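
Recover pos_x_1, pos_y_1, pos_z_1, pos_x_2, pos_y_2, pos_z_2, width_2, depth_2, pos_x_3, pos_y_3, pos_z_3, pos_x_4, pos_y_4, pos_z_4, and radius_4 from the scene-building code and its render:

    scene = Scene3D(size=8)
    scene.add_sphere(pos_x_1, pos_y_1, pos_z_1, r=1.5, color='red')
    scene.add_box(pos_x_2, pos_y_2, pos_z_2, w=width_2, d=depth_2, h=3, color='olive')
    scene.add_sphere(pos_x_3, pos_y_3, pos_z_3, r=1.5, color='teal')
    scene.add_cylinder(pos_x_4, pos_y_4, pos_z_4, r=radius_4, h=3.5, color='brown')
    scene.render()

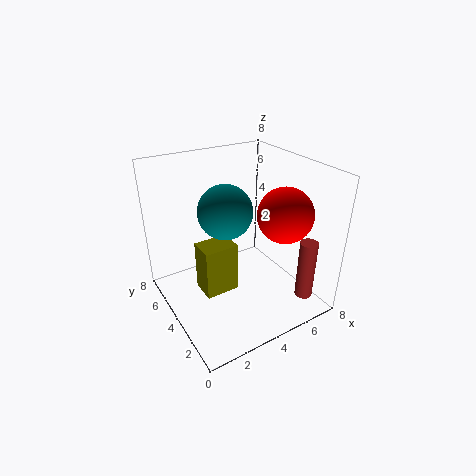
pos_x_1 = 6, pos_y_1 = 2.5, pos_z_1 = 5.5, pos_x_2 = 2, pos_y_2 = 4, pos_z_2 = 0.5, width_2 = 2, depth_2 = 1.5, pos_x_3 = 3.5, pos_y_3 = 4.5, pos_z_3 = 5.5, pos_x_4 = 7, pos_y_4 = 1.5, pos_z_4 = 0.5, radius_4 = 0.5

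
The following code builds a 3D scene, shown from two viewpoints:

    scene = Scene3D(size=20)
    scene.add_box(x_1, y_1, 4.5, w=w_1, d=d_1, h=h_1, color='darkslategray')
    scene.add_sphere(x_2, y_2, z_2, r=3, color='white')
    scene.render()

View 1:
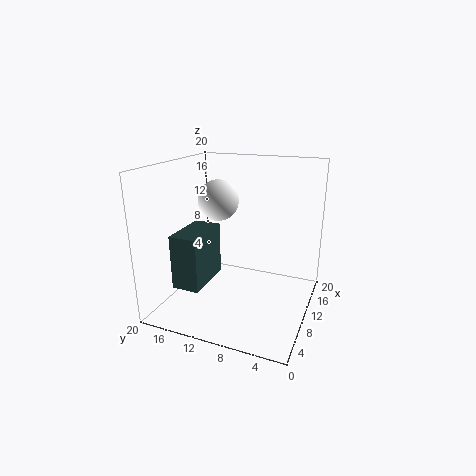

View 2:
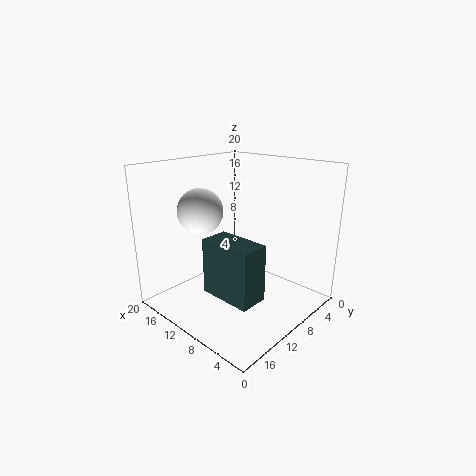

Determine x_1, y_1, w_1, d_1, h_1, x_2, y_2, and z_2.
x_1 = 3
y_1 = 12.75
w_1 = 7
d_1 = 3.75
h_1 = 7.25
x_2 = 12.75
y_2 = 14.25
z_2 = 14.25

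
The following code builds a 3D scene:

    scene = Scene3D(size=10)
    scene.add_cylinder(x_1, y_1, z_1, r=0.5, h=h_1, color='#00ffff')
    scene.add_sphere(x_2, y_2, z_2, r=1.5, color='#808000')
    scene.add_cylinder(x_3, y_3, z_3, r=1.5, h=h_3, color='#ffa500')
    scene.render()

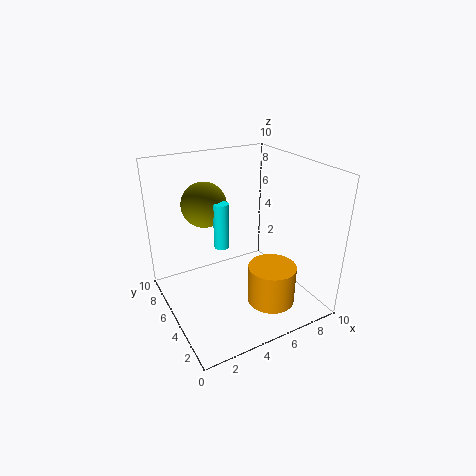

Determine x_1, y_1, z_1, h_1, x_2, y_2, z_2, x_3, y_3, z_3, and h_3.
x_1 = 3.5, y_1 = 4.5, z_1 = 5, h_1 = 3, x_2 = 3, y_2 = 6, z_2 = 7.5, x_3 = 5.5, y_3 = 1.5, z_3 = 2, h_3 = 2.5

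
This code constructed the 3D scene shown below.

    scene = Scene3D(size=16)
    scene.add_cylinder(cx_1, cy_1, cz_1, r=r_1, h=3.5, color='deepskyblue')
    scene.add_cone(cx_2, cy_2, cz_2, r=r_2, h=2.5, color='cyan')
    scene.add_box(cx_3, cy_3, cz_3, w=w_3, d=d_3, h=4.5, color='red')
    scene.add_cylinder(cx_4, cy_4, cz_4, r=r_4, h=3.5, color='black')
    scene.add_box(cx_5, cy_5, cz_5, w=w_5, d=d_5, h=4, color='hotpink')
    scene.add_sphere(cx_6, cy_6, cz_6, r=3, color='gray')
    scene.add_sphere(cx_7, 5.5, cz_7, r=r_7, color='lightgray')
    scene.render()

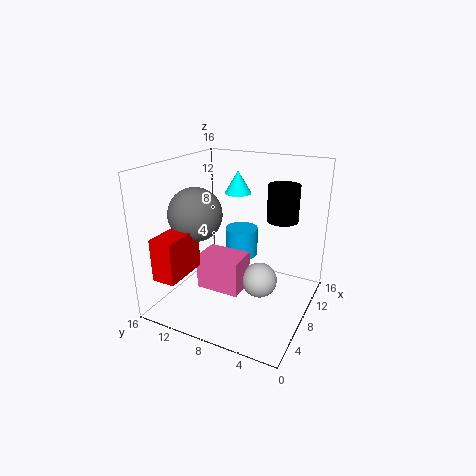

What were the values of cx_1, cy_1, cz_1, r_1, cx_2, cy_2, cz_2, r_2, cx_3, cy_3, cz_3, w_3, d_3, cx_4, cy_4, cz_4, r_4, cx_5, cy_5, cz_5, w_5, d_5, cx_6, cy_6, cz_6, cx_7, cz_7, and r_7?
cx_1 = 12
cy_1 = 9.5
cz_1 = 4
r_1 = 2
cx_2 = 10
cy_2 = 9
cz_2 = 12.5
r_2 = 1.5
cx_3 = 0.5
cy_3 = 11.5
cz_3 = 5
w_3 = 5
d_3 = 2.5
cx_4 = 6.5
cy_4 = 2.5
cz_4 = 11.5
r_4 = 1.5
cx_5 = 5.5
cy_5 = 7
cz_5 = 2
w_5 = 3.5
d_5 = 5
cx_6 = 6.5
cy_6 = 12.5
cz_6 = 10.5
cx_7 = 8.5
cz_7 = 3
r_7 = 2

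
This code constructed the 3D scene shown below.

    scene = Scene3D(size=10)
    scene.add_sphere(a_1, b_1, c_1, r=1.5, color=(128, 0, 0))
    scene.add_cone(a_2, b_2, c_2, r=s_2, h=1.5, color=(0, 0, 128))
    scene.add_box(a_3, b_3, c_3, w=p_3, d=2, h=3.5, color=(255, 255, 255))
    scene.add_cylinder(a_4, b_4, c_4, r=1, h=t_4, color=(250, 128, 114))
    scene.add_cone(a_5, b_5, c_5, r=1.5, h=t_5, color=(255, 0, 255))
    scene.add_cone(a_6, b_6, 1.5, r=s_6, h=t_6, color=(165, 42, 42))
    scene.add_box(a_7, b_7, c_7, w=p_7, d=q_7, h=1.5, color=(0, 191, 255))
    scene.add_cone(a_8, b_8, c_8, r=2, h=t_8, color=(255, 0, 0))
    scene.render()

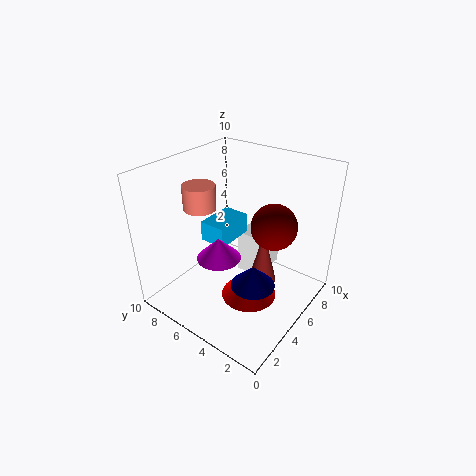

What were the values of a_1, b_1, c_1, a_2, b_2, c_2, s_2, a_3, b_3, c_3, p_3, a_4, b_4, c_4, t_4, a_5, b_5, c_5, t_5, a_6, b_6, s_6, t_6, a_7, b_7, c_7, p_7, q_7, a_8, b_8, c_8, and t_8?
a_1 = 5.5, b_1 = 2.5, c_1 = 6.5, a_2 = 4, b_2 = 3, c_2 = 2.5, s_2 = 1.5, a_3 = 7, b_3 = 4.5, c_3 = 0.5, p_3 = 3, a_4 = 2.5, b_4 = 6, c_4 = 8, t_4 = 1.5, a_5 = 3.5, b_5 = 5.5, c_5 = 4, t_5 = 1.5, a_6 = 6, b_6 = 3.5, s_6 = 1, t_6 = 4, a_7 = 4.5, b_7 = 6, c_7 = 4, p_7 = 3, q_7 = 2, a_8 = 5, b_8 = 4, c_8 = 0.5, t_8 = 1.5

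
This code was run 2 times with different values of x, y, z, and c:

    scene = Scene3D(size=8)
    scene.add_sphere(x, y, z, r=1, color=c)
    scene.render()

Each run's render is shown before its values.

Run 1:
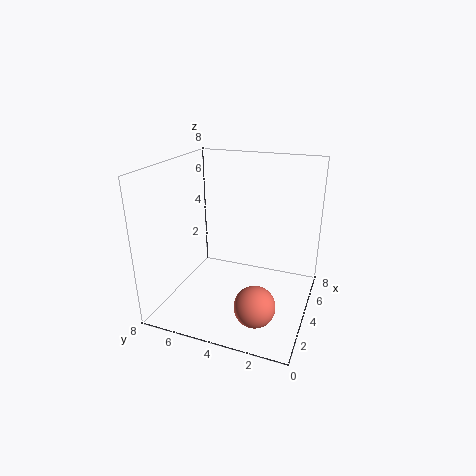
x = 1, y = 2, z = 2, c = 'salmon'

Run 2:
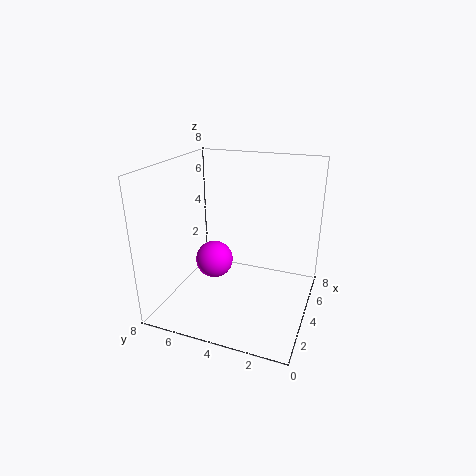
x = 3, y = 5, z = 3, c = 'magenta'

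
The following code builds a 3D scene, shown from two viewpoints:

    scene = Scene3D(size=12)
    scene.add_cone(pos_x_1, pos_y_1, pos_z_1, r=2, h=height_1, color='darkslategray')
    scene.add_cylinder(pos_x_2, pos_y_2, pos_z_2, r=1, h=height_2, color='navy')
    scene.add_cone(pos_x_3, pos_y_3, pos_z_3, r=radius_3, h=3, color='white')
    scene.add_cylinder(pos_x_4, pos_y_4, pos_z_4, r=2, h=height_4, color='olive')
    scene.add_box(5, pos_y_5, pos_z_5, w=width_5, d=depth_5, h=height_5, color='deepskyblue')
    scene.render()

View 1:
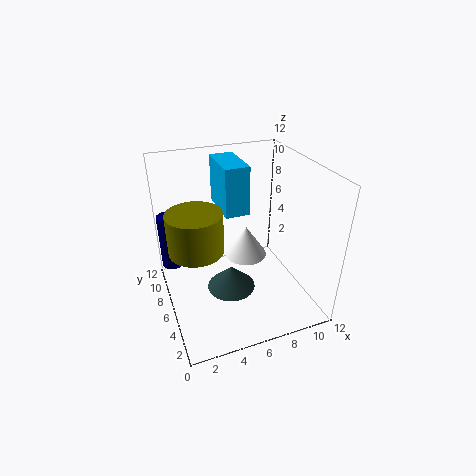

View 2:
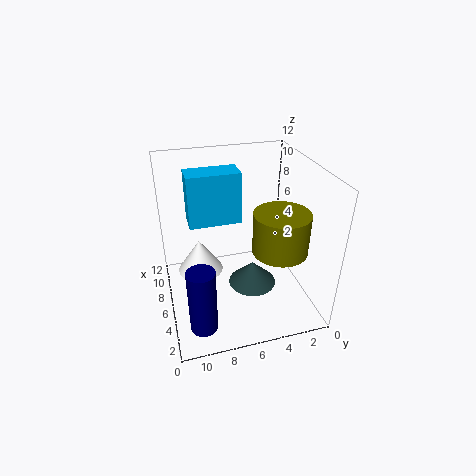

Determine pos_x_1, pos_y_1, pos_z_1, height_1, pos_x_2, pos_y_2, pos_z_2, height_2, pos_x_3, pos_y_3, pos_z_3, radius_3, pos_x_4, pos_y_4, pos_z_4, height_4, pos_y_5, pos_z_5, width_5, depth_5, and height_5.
pos_x_1 = 5
pos_y_1 = 5
pos_z_1 = 2
height_1 = 2
pos_x_2 = 1
pos_y_2 = 10
pos_z_2 = 2
height_2 = 5
pos_x_3 = 8
pos_y_3 = 9
pos_z_3 = 2
radius_3 = 2
pos_x_4 = 2
pos_y_4 = 4
pos_z_4 = 7
height_4 = 3
pos_y_5 = 6
pos_z_5 = 8
width_5 = 2
depth_5 = 4
height_5 = 4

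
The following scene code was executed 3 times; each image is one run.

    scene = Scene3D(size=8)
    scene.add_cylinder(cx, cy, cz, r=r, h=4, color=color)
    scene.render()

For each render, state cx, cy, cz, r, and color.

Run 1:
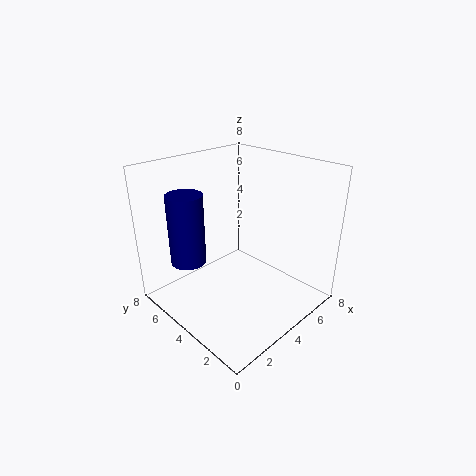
cx = 2; cy = 6; cz = 2.5; r = 1; color = 'navy'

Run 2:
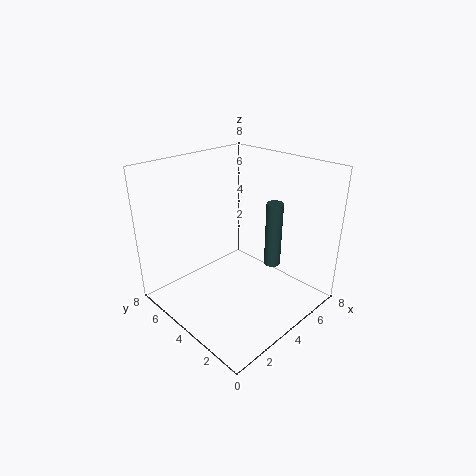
cx = 6.5; cy = 3.5; cz = 1.5; r = 0.5; color = 'darkslategray'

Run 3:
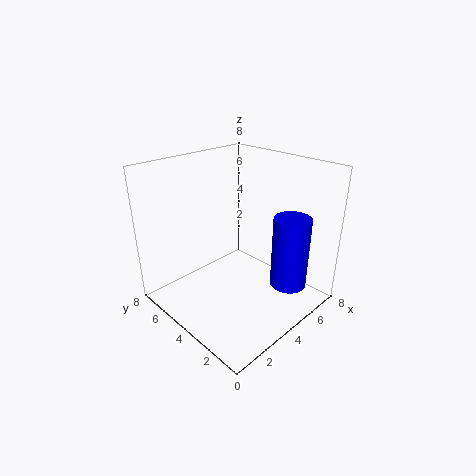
cx = 5.5; cy = 1.5; cz = 1.5; r = 1; color = 'blue'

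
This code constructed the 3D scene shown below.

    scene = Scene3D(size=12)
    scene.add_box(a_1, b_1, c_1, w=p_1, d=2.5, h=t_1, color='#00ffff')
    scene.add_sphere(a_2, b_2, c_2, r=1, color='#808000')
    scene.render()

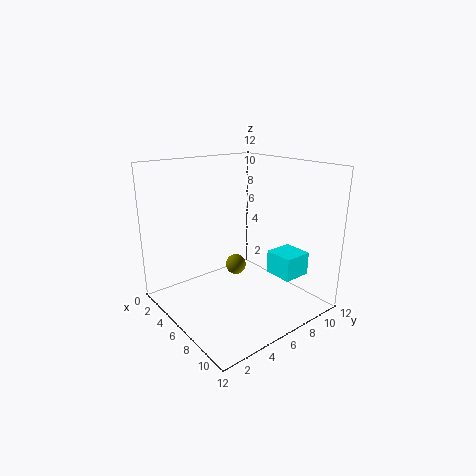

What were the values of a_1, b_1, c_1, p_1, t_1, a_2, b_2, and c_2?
a_1 = 7
b_1 = 8.5
c_1 = 2.5
p_1 = 2.5
t_1 = 2
a_2 = 2.5
b_2 = 8.5
c_2 = 1.5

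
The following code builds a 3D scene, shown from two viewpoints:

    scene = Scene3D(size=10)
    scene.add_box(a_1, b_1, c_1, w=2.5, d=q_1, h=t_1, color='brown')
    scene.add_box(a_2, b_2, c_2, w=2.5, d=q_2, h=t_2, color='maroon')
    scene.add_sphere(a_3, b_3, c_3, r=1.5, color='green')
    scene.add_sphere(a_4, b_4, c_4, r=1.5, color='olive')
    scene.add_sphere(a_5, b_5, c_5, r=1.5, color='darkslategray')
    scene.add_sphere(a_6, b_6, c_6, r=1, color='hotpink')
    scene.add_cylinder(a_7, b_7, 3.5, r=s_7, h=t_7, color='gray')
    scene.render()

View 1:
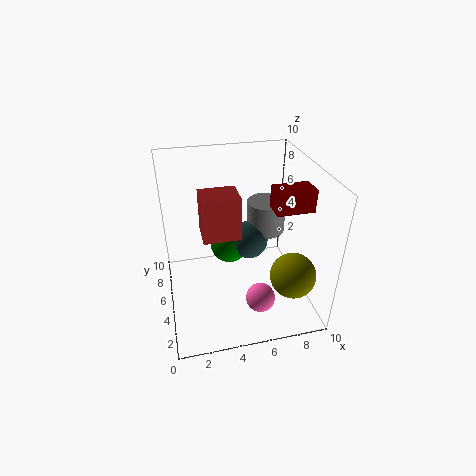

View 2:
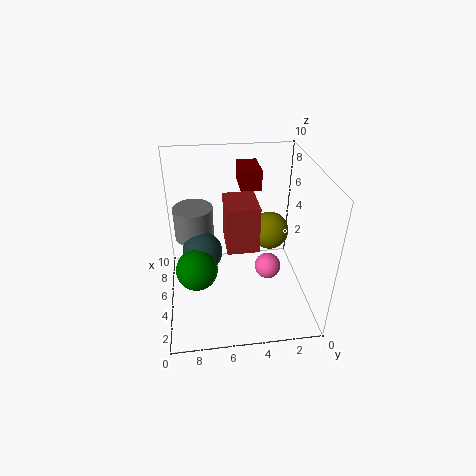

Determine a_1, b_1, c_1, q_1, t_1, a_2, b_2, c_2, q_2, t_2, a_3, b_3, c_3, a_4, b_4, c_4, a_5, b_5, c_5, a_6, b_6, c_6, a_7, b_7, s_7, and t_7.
a_1 = 2.5
b_1 = 4
c_1 = 5.5
q_1 = 2
t_1 = 3
a_2 = 7
b_2 = 3
c_2 = 7.5
q_2 = 1.5
t_2 = 1.5
a_3 = 5
b_3 = 8
c_3 = 2.5
a_4 = 8
b_4 = 2
c_4 = 3.5
a_5 = 6.5
b_5 = 7.5
c_5 = 3
a_6 = 6
b_6 = 2.5
c_6 = 1.5
a_7 = 8
b_7 = 8
s_7 = 1.5
t_7 = 2.5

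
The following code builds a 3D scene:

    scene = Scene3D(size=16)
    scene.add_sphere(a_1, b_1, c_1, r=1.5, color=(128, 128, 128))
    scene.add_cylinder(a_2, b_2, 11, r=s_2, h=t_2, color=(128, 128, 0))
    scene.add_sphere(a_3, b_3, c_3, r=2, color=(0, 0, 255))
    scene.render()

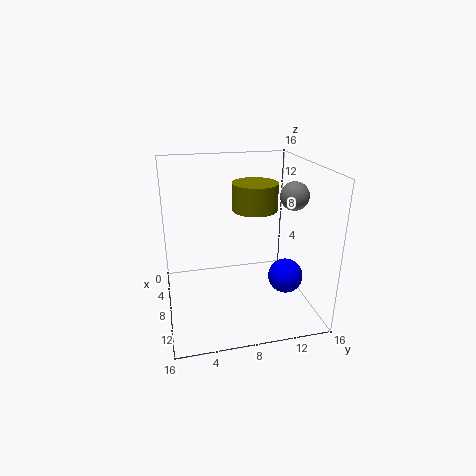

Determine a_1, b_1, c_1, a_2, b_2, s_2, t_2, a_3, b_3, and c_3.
a_1 = 10
b_1 = 13.5
c_1 = 13
a_2 = 7.5
b_2 = 10
s_2 = 2.5
t_2 = 3
a_3 = 9
b_3 = 13.5
c_3 = 3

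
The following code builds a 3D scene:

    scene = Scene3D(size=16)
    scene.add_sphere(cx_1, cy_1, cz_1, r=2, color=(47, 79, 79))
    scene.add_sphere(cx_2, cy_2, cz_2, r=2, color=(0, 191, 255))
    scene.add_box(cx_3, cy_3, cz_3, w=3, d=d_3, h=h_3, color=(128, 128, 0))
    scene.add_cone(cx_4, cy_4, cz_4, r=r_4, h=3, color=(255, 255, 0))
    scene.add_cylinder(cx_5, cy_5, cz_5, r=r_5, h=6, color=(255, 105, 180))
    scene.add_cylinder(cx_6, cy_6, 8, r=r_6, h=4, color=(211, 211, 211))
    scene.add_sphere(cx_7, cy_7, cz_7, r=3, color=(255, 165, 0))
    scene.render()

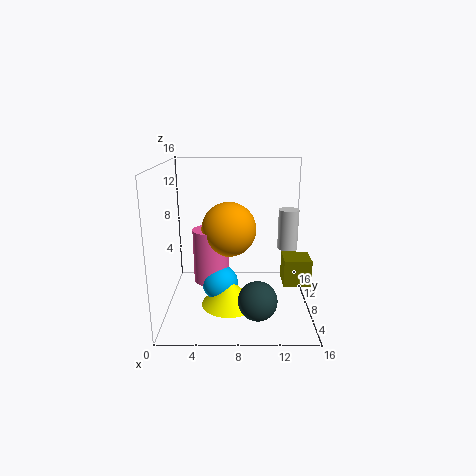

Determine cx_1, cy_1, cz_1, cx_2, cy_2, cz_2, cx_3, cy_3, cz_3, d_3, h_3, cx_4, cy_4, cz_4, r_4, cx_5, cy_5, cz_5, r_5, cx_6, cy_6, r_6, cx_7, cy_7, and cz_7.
cx_1 = 10; cy_1 = 3; cz_1 = 3; cx_2 = 6; cy_2 = 7; cz_2 = 3; cx_3 = 13; cy_3 = 6; cz_3 = 3; d_3 = 3; h_3 = 3; cx_4 = 7; cy_4 = 6; cz_4 = 1; r_4 = 3; cx_5 = 5; cy_5 = 8; cz_5 = 3; r_5 = 2; cx_6 = 13; cy_6 = 5; r_6 = 1; cx_7 = 7; cy_7 = 8; cz_7 = 9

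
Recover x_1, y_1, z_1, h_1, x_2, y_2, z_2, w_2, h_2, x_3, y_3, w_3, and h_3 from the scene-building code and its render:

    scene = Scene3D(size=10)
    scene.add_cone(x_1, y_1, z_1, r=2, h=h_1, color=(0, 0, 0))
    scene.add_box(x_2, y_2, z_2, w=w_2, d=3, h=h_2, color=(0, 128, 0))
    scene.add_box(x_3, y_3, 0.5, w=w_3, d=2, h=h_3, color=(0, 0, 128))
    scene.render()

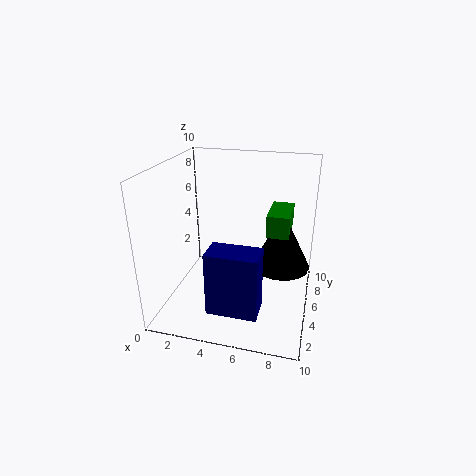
x_1 = 8
y_1 = 5.5
z_1 = 3
h_1 = 4
x_2 = 7
y_2 = 4.5
z_2 = 5.5
w_2 = 1.5
h_2 = 1.5
x_3 = 3.5
y_3 = 2
w_3 = 3.5
h_3 = 4.5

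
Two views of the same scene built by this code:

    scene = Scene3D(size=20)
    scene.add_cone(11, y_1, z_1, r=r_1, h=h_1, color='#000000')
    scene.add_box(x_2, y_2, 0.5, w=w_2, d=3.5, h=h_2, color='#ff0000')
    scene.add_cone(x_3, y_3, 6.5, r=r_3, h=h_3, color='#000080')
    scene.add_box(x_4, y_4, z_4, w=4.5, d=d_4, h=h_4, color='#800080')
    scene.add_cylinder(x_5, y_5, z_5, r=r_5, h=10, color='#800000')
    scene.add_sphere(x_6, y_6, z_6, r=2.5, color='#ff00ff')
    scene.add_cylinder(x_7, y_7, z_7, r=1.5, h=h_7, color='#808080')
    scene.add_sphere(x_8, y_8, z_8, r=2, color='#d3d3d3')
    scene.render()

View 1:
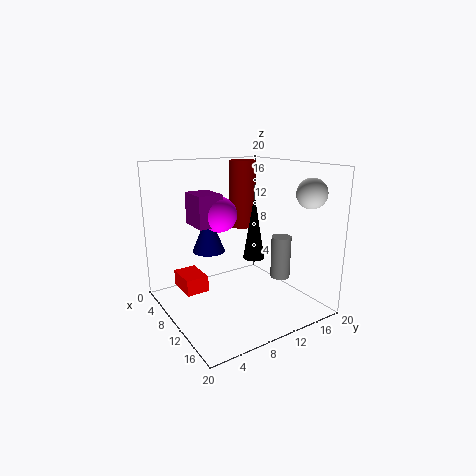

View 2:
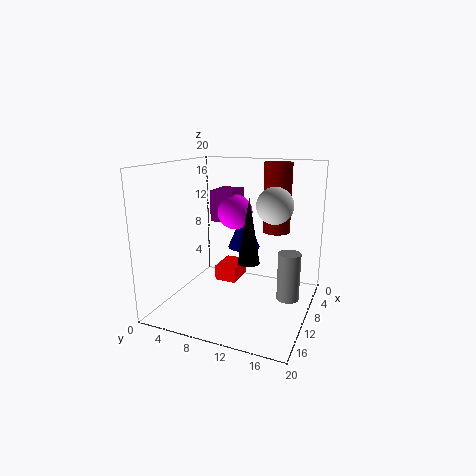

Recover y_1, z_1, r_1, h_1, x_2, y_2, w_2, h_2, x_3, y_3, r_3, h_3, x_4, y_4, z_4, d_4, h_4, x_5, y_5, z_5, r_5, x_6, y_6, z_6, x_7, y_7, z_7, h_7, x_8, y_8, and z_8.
y_1 = 12
z_1 = 7
r_1 = 1.5
h_1 = 9
x_2 = 0.5
y_2 = 4
w_2 = 5
h_2 = 2.5
x_3 = 4
y_3 = 8.5
r_3 = 2.5
h_3 = 6
x_4 = 4
y_4 = 5
z_4 = 11.5
d_4 = 3.5
h_4 = 4.5
x_5 = 5
y_5 = 14
z_5 = 10
r_5 = 2
x_6 = 7.5
y_6 = 8.5
z_6 = 13
x_7 = 10.5
y_7 = 17.5
z_7 = 2.5
h_7 = 6.5
x_8 = 16.5
y_8 = 17
z_8 = 16.5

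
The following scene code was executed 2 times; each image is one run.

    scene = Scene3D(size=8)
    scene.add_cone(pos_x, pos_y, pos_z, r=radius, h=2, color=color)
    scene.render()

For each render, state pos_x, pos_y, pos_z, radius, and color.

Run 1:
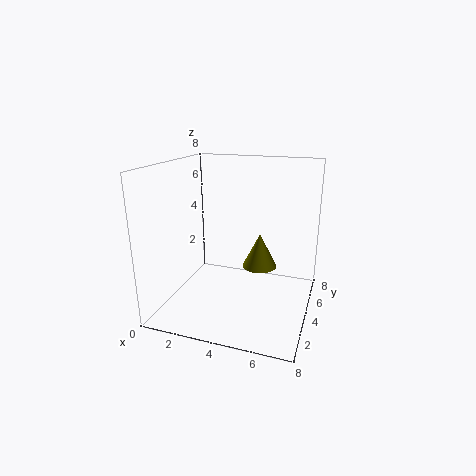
pos_x = 5
pos_y = 5
pos_z = 2
radius = 1
color = 'olive'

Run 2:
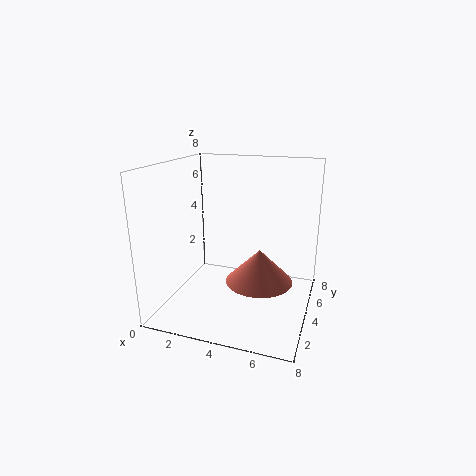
pos_x = 5
pos_y = 5
pos_z = 1
radius = 2
color = 'salmon'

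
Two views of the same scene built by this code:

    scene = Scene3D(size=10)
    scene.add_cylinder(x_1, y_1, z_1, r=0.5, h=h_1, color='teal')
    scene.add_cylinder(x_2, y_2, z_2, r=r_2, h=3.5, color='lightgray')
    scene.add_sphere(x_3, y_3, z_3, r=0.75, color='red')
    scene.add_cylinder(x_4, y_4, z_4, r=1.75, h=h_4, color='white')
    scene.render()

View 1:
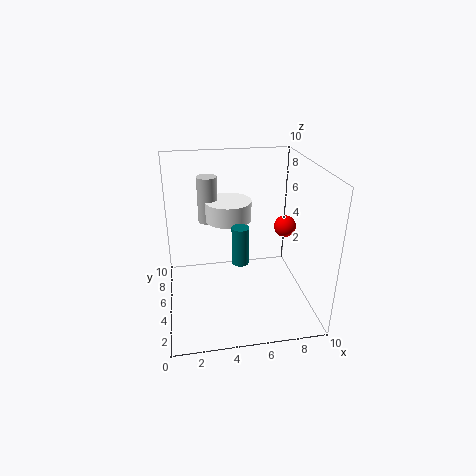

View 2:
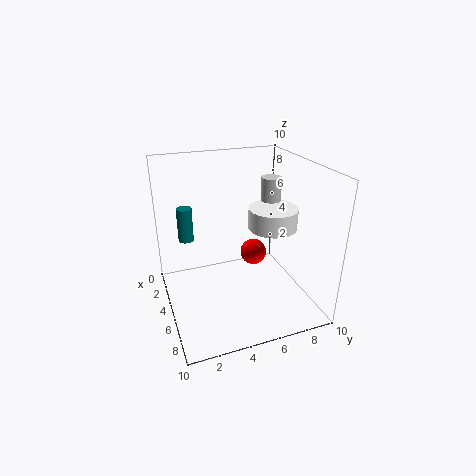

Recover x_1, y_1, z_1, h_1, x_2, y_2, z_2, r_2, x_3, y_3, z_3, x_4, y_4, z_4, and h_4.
x_1 = 4.5, y_1 = 1.5, z_1 = 5.25, h_1 = 2.25, x_2 = 3.25, y_2 = 8.25, z_2 = 5, r_2 = 0.75, x_3 = 8.25, y_3 = 4.75, z_3 = 5.75, x_4 = 4.75, y_4 = 7.75, z_4 = 5.25, h_4 = 1.5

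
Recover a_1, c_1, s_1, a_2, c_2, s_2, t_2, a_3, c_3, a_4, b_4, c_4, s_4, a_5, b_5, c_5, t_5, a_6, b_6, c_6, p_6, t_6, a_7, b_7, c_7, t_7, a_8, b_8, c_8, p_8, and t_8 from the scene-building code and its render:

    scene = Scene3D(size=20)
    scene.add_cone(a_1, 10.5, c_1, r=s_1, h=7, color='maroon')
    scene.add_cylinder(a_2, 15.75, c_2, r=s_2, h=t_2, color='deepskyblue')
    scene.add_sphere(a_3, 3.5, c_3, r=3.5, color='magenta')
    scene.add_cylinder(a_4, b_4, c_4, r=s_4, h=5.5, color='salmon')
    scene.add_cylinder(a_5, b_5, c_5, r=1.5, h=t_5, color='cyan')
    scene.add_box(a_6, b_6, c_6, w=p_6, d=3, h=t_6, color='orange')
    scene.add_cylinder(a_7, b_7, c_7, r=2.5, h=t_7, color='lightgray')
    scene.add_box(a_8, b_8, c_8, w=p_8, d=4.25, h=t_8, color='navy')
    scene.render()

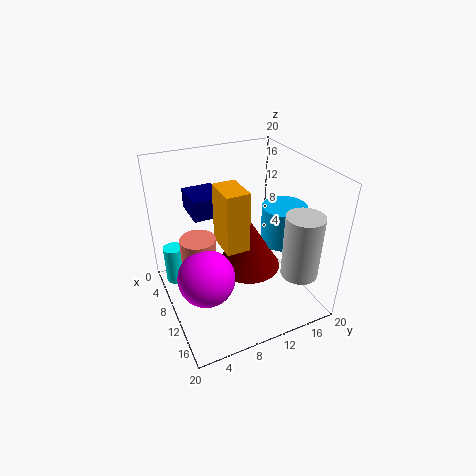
a_1 = 12.25; c_1 = 7; s_1 = 4.25; a_2 = 12.25; c_2 = 9.5; s_2 = 3; t_2 = 5.25; a_3 = 14.75; c_3 = 8.75; a_4 = 11.5; b_4 = 3.75; c_4 = 7; s_4 = 2.25; a_5 = 3; b_5 = 2.25; c_5 = 0.25; t_5 = 6; a_6 = 10; b_6 = 6.5; c_6 = 11; p_6 = 4.5; t_6 = 7.75; a_7 = 16.25; b_7 = 16.25; c_7 = 6.25; t_7 = 8.75; a_8 = 4.25; b_8 = 4.25; c_8 = 13.5; p_8 = 5; t_8 = 2.75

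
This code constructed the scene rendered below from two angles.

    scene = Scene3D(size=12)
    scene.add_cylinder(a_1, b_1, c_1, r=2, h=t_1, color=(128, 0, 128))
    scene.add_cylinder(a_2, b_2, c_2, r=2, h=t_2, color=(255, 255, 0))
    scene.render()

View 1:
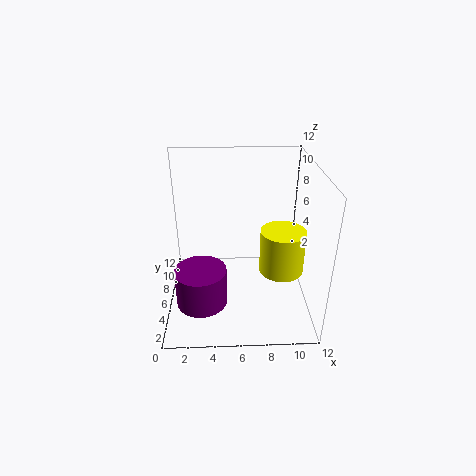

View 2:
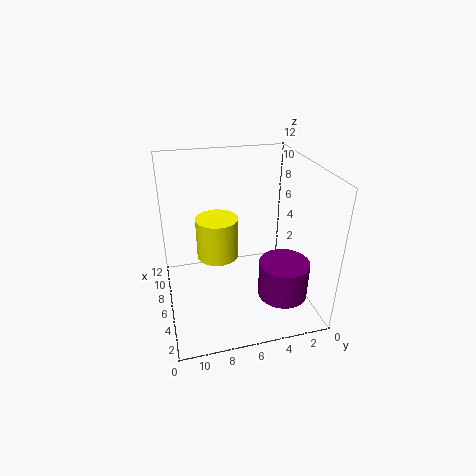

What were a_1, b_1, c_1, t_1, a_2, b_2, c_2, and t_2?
a_1 = 3; b_1 = 3; c_1 = 2; t_1 = 3; a_2 = 10; b_2 = 7; c_2 = 2; t_2 = 4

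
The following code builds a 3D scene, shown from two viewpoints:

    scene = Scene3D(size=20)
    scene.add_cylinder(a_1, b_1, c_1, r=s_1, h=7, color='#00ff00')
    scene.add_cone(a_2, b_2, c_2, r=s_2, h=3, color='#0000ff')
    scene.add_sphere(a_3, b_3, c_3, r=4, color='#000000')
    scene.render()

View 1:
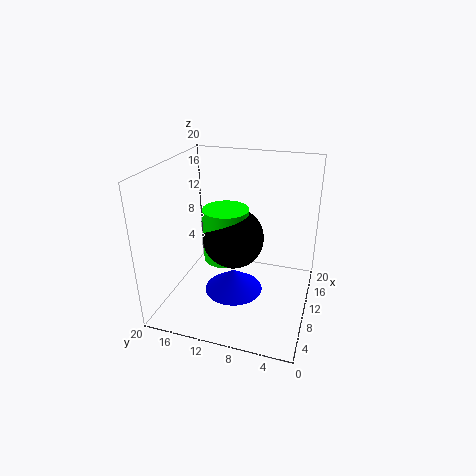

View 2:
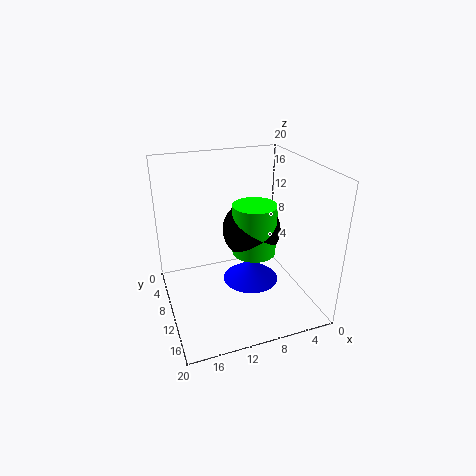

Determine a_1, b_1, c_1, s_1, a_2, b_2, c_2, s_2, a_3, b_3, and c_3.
a_1 = 8, b_1 = 11, c_1 = 8, s_1 = 3, a_2 = 8, b_2 = 10, c_2 = 3, s_2 = 4, a_3 = 8, b_3 = 10, c_3 = 11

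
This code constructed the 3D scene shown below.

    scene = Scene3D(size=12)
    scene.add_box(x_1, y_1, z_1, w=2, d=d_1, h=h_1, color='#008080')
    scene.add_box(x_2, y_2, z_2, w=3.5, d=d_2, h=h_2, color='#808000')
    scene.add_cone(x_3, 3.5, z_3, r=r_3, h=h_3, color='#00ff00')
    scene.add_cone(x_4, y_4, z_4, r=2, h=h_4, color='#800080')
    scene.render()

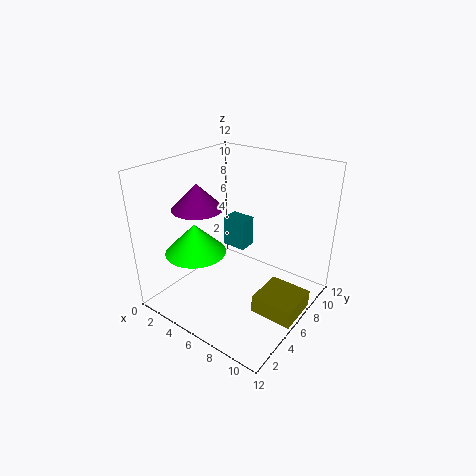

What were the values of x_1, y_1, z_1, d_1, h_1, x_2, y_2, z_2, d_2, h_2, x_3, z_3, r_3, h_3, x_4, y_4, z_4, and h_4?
x_1 = 4.5; y_1 = 6; z_1 = 5; d_1 = 1.5; h_1 = 2.5; x_2 = 8.5; y_2 = 4.5; z_2 = 0.5; d_2 = 3.5; h_2 = 1.5; x_3 = 3.5; z_3 = 5; r_3 = 2.5; h_3 = 2.5; x_4 = 4; y_4 = 3.5; z_4 = 9; h_4 = 2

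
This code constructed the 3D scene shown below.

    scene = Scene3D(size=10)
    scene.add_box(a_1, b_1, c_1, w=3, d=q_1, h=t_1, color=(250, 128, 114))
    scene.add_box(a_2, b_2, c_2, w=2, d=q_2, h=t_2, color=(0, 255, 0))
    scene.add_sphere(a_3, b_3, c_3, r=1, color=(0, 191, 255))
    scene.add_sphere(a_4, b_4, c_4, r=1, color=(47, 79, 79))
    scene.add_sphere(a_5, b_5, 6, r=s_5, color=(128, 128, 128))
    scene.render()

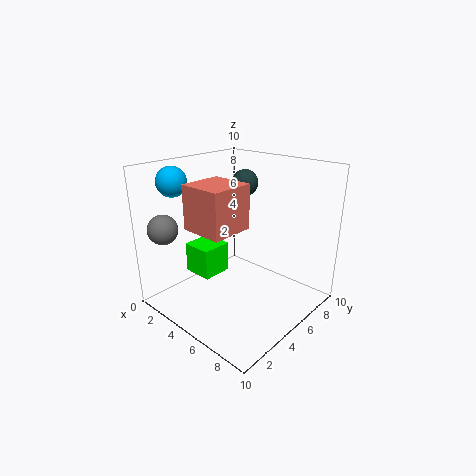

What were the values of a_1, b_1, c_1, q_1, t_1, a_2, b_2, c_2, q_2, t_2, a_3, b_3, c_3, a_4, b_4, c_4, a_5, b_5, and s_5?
a_1 = 3
b_1 = 2
c_1 = 6
q_1 = 3
t_1 = 3
a_2 = 3
b_2 = 2
c_2 = 3
q_2 = 2
t_2 = 2
a_3 = 2
b_3 = 2
c_3 = 9
a_4 = 3
b_4 = 8
c_4 = 8
a_5 = 2
b_5 = 1
s_5 = 1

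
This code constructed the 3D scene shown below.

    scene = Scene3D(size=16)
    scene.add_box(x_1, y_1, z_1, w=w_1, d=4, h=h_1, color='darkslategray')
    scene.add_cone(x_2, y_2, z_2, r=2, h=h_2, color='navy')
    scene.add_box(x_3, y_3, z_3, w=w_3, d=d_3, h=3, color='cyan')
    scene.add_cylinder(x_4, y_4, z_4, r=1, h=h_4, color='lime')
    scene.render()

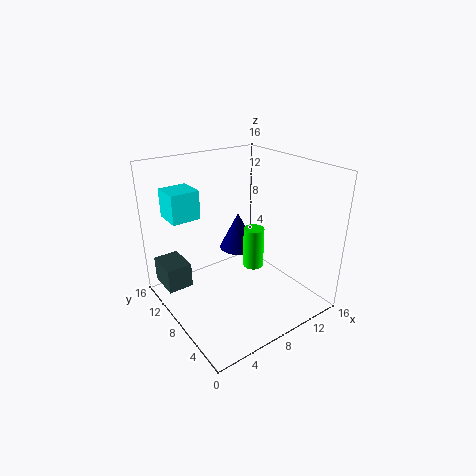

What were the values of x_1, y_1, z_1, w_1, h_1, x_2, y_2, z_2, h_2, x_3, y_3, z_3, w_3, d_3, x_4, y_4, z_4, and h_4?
x_1 = 1; y_1 = 12; z_1 = 1; w_1 = 3; h_1 = 3; x_2 = 8; y_2 = 8; z_2 = 7; h_2 = 4; x_3 = 1; y_3 = 9; z_3 = 11; w_3 = 3; d_3 = 3; x_4 = 7; y_4 = 4; z_4 = 7; h_4 = 4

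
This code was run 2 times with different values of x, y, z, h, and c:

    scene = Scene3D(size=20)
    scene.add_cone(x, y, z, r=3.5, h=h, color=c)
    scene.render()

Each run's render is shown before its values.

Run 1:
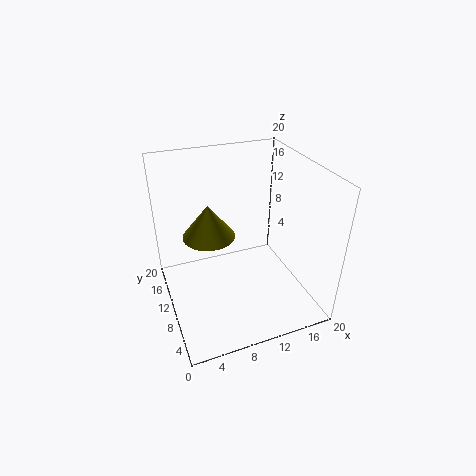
x = 6; y = 10.5; z = 11; h = 4.5; c = 'olive'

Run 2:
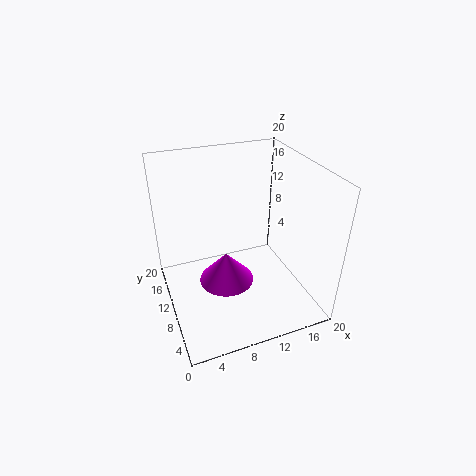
x = 7; y = 6.5; z = 6.5; h = 4; c = 'magenta'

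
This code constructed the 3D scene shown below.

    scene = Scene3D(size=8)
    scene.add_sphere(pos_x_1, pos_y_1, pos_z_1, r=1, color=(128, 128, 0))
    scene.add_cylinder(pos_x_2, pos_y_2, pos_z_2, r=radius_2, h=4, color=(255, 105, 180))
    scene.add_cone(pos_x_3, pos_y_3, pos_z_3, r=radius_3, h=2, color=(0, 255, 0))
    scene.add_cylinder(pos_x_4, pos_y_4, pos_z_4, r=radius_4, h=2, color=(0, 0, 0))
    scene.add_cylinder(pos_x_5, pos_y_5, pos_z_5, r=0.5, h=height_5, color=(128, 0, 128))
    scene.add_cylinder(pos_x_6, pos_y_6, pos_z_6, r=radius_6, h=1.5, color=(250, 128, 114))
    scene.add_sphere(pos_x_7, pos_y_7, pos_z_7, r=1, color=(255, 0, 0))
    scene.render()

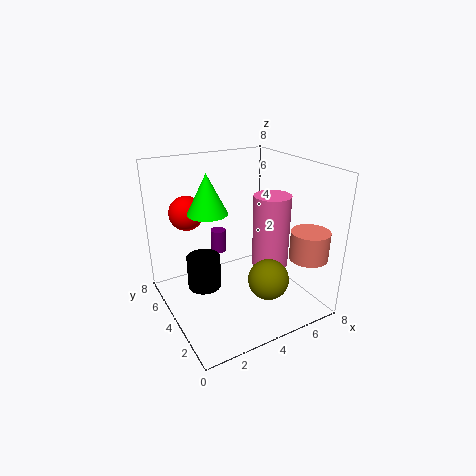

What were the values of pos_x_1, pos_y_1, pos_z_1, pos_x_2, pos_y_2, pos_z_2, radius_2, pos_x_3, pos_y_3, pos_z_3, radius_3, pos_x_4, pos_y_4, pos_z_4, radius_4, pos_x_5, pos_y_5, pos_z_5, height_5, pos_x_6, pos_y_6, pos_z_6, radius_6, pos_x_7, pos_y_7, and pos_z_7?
pos_x_1 = 4, pos_y_1 = 1, pos_z_1 = 3, pos_x_2 = 5.5, pos_y_2 = 3, pos_z_2 = 2.5, radius_2 = 1, pos_x_3 = 2, pos_y_3 = 3.5, pos_z_3 = 6, radius_3 = 1, pos_x_4 = 2.5, pos_y_4 = 5.5, pos_z_4 = 0.5, radius_4 = 1, pos_x_5 = 4.5, pos_y_5 = 7.5, pos_z_5 = 1.5, height_5 = 1.5, pos_x_6 = 6.5, pos_y_6 = 1, pos_z_6 = 3.5, radius_6 = 1, pos_x_7 = 2, pos_y_7 = 6.5, pos_z_7 = 5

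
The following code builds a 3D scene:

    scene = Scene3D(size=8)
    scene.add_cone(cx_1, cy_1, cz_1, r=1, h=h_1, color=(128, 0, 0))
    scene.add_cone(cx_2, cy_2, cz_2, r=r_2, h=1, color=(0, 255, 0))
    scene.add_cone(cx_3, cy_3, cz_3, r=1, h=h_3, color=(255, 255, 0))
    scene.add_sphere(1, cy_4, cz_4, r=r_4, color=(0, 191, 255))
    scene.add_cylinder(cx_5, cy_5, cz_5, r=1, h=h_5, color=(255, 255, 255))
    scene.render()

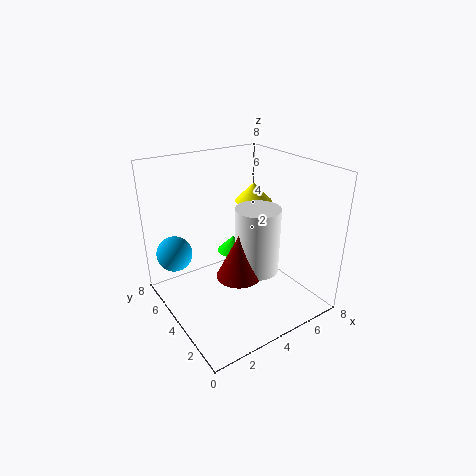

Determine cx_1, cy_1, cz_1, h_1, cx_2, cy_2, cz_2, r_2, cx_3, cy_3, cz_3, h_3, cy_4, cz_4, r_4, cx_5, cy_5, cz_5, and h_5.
cx_1 = 2
cy_1 = 1
cz_1 = 4
h_1 = 2
cx_2 = 5
cy_2 = 6
cz_2 = 2
r_2 = 1
cx_3 = 5
cy_3 = 4
cz_3 = 6
h_3 = 1
cy_4 = 6
cz_4 = 3
r_4 = 1
cx_5 = 3
cy_5 = 1
cz_5 = 4
h_5 = 3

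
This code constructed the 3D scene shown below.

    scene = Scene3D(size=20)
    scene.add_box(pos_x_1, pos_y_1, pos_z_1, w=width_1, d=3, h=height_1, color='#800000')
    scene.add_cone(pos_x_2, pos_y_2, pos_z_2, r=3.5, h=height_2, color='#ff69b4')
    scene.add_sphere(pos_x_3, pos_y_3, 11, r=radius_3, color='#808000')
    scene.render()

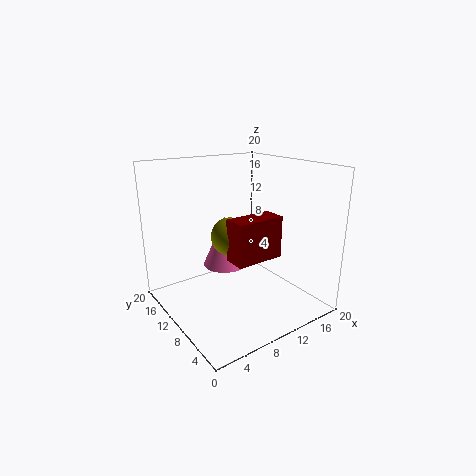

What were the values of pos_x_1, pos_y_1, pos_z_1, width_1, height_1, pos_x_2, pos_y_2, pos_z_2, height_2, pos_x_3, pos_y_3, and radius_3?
pos_x_1 = 6.5, pos_y_1 = 4.5, pos_z_1 = 8.5, width_1 = 6.5, height_1 = 5.5, pos_x_2 = 12, pos_y_2 = 16.5, pos_z_2 = 3, height_2 = 8, pos_x_3 = 8, pos_y_3 = 9, radius_3 = 2.5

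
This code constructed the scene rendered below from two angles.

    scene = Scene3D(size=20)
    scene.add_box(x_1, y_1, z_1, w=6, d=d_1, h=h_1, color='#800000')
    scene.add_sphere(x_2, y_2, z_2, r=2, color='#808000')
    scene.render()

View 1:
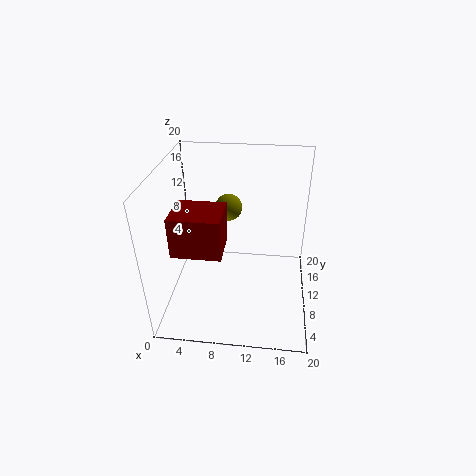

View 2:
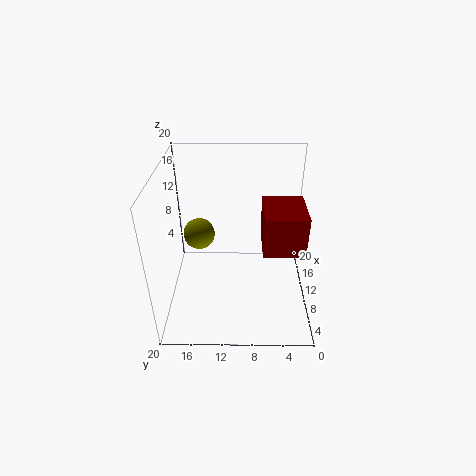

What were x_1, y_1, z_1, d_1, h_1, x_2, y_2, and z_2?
x_1 = 3
y_1 = 2
z_1 = 12
d_1 = 5
h_1 = 5
x_2 = 8
y_2 = 15
z_2 = 12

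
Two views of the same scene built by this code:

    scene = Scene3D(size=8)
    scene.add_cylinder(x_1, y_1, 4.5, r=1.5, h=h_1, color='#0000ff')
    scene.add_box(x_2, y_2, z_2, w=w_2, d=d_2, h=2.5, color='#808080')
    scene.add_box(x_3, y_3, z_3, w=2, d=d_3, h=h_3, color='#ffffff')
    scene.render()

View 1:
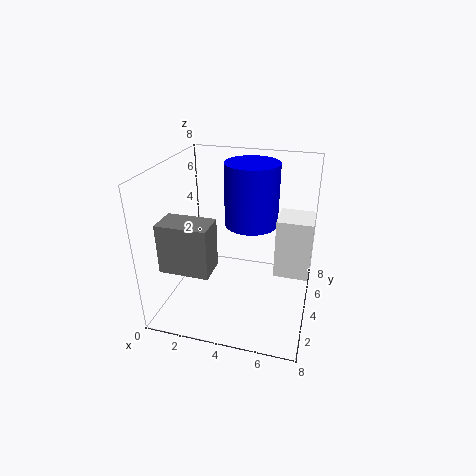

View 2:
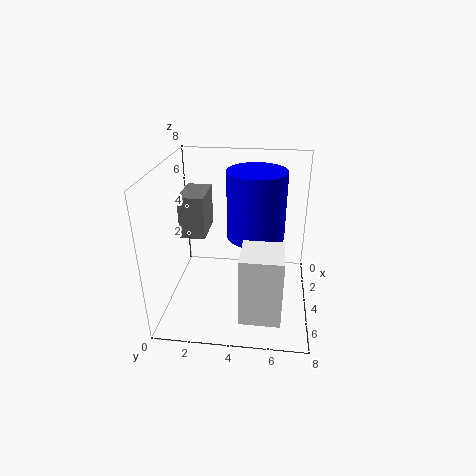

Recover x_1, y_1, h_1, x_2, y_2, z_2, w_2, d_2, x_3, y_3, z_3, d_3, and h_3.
x_1 = 4.5; y_1 = 5; h_1 = 3.5; x_2 = 1; y_2 = 0.5; z_2 = 3.5; w_2 = 2.5; d_2 = 1.5; x_3 = 6; y_3 = 4.5; z_3 = 1.5; d_3 = 2; h_3 = 3.5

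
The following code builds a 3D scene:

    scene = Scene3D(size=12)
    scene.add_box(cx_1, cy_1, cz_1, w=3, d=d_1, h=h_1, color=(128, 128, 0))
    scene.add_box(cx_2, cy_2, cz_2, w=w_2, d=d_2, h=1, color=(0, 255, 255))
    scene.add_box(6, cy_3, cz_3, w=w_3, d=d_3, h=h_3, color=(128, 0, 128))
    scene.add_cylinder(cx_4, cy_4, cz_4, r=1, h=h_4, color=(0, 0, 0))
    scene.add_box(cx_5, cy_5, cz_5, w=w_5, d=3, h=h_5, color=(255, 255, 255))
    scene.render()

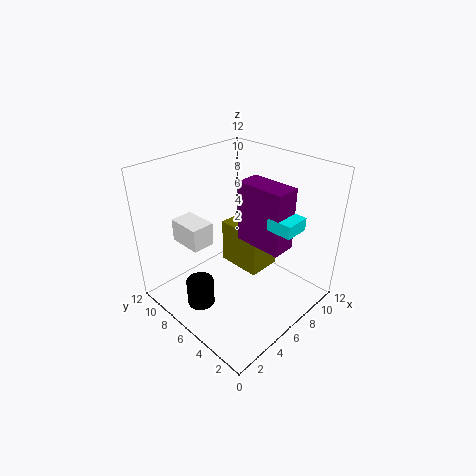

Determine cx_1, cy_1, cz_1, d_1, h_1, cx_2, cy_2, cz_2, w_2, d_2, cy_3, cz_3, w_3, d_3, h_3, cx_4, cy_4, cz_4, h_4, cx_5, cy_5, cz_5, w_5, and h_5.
cx_1 = 7
cy_1 = 5
cz_1 = 2
d_1 = 4
h_1 = 4
cx_2 = 6
cy_2 = 1
cz_2 = 8
w_2 = 2
d_2 = 2
cy_3 = 2
cz_3 = 6
w_3 = 2
d_3 = 4
h_3 = 5
cx_4 = 1
cy_4 = 5
cz_4 = 3
h_4 = 2
cx_5 = 3
cy_5 = 8
cz_5 = 5
w_5 = 2
h_5 = 2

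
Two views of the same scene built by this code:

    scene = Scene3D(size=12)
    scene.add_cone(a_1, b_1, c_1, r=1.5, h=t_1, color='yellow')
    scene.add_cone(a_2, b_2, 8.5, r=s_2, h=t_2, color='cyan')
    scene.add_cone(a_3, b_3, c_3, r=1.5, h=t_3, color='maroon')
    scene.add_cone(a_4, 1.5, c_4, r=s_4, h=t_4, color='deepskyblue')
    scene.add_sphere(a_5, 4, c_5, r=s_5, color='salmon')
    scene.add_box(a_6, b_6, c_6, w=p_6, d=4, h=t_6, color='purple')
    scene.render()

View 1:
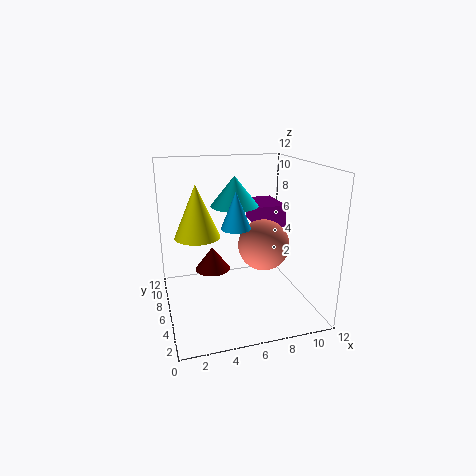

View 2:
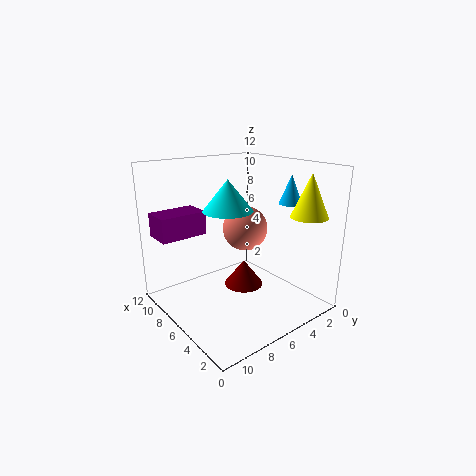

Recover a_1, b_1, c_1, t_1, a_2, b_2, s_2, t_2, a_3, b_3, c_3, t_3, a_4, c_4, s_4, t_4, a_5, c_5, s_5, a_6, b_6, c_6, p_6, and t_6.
a_1 = 2, b_1 = 2, c_1 = 8, t_1 = 3.5, a_2 = 6, b_2 = 7, s_2 = 2, t_2 = 2.5, a_3 = 4, b_3 = 7, c_3 = 3, t_3 = 2, a_4 = 4.5, c_4 = 8.5, s_4 = 1, t_4 = 2.5, a_5 = 7.5, c_5 = 6, s_5 = 2, a_6 = 8.5, b_6 = 7.5, c_6 = 6, p_6 = 2.5, t_6 = 2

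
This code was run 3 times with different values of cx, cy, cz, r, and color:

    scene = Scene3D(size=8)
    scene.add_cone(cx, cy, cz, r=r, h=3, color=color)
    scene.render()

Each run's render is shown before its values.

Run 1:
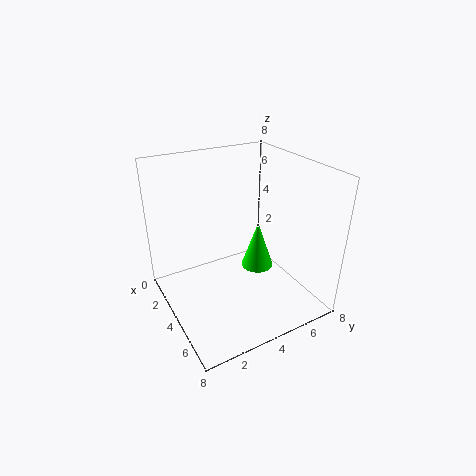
cx = 3
cy = 6
cz = 1
r = 1
color = 'lime'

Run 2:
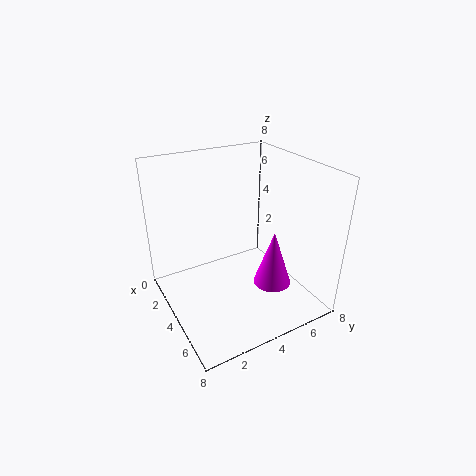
cx = 6
cy = 5
cz = 2
r = 1
color = 'magenta'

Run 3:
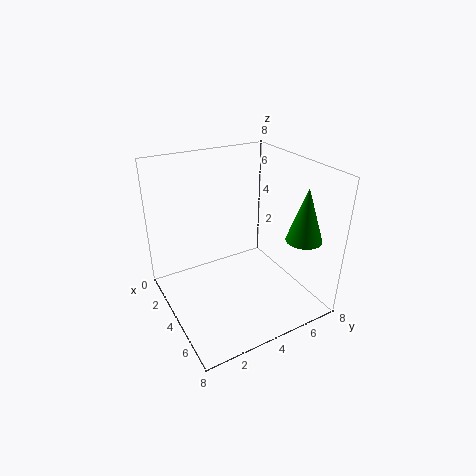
cx = 6
cy = 7
cz = 4
r = 1
color = 'green'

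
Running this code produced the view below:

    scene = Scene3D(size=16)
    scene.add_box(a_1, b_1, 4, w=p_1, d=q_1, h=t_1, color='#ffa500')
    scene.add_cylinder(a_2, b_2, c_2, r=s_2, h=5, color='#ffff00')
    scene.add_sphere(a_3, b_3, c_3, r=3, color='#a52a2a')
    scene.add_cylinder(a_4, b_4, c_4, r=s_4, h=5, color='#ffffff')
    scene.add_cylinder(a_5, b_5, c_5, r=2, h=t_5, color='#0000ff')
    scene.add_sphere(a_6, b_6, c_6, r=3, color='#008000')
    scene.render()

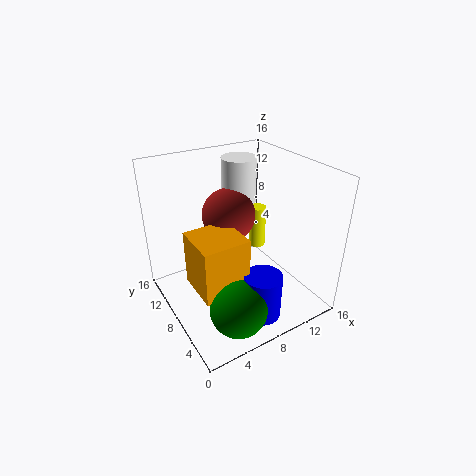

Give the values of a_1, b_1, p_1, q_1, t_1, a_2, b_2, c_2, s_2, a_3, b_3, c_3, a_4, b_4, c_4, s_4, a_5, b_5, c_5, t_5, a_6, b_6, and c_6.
a_1 = 2; b_1 = 4; p_1 = 5; q_1 = 5; t_1 = 6; a_2 = 12; b_2 = 10; c_2 = 5; s_2 = 1; a_3 = 8; b_3 = 10; c_3 = 10; a_4 = 10; b_4 = 11; c_4 = 11; s_4 = 2; a_5 = 8; b_5 = 3; c_5 = 1; t_5 = 5; a_6 = 5; b_6 = 3; c_6 = 3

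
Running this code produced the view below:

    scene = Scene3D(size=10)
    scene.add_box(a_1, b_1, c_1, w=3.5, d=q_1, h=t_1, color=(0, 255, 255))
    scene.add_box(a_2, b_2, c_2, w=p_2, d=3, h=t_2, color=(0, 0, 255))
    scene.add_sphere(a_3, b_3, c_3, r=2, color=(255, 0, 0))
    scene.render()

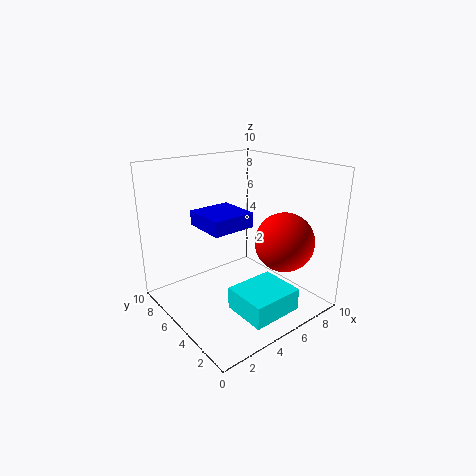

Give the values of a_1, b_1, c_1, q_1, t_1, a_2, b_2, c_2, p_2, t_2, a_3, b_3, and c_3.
a_1 = 3; b_1 = 0.5; c_1 = 1; q_1 = 3; t_1 = 1.5; a_2 = 2.5; b_2 = 4; c_2 = 6; p_2 = 3; t_2 = 1; a_3 = 7; b_3 = 2.5; c_3 = 5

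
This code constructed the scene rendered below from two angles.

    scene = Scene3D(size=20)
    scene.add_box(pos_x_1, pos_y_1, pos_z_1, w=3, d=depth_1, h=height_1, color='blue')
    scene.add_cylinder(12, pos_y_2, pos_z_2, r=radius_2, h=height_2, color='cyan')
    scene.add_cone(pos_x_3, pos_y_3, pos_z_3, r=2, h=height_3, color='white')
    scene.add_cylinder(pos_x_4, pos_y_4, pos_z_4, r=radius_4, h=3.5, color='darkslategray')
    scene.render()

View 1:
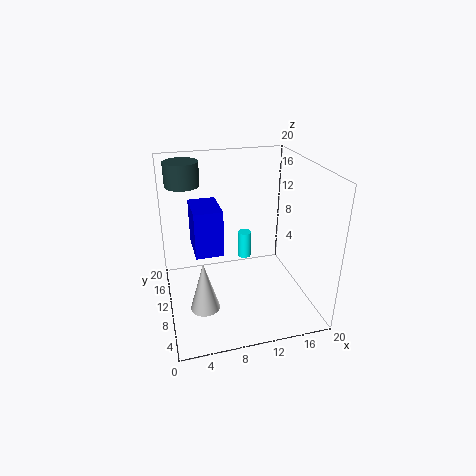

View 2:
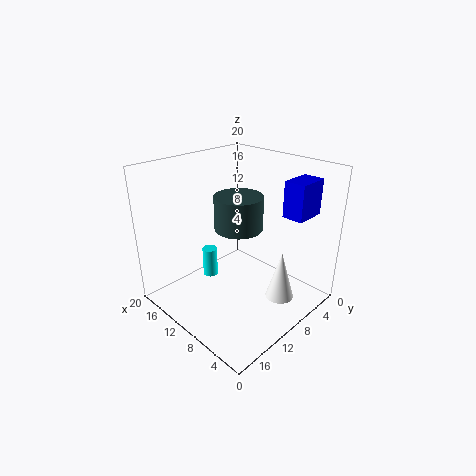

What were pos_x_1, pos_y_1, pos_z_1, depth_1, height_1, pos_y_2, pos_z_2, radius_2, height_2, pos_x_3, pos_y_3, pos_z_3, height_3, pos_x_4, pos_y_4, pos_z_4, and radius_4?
pos_x_1 = 3, pos_y_1 = 1, pos_z_1 = 13, depth_1 = 4.5, height_1 = 5, pos_y_2 = 13.5, pos_z_2 = 5, radius_2 = 1, height_2 = 4, pos_x_3 = 4.5, pos_y_3 = 7, pos_z_3 = 1.5, height_3 = 7, pos_x_4 = 3.5, pos_y_4 = 16.5, pos_z_4 = 16, radius_4 = 2.5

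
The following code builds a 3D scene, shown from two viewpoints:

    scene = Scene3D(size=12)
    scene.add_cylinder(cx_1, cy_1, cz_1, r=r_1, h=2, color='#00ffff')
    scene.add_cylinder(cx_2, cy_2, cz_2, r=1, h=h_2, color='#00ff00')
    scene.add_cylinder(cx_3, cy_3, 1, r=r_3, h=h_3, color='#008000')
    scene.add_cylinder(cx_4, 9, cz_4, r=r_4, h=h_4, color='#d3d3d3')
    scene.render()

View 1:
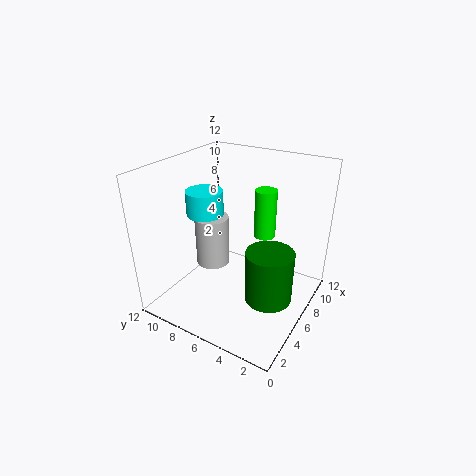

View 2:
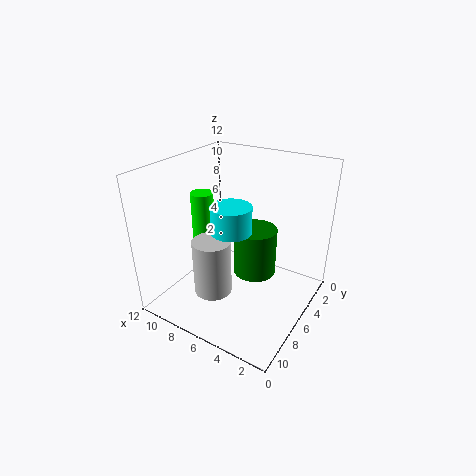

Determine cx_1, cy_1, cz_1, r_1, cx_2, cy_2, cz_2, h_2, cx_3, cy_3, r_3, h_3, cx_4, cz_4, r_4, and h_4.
cx_1 = 5, cy_1 = 8.5, cz_1 = 8, r_1 = 1.5, cx_2 = 10, cy_2 = 5.5, cz_2 = 4.5, h_2 = 4.5, cx_3 = 6, cy_3 = 3, r_3 = 2, h_3 = 4.5, cx_4 = 6.5, cz_4 = 2.5, r_4 = 1.5, h_4 = 4.5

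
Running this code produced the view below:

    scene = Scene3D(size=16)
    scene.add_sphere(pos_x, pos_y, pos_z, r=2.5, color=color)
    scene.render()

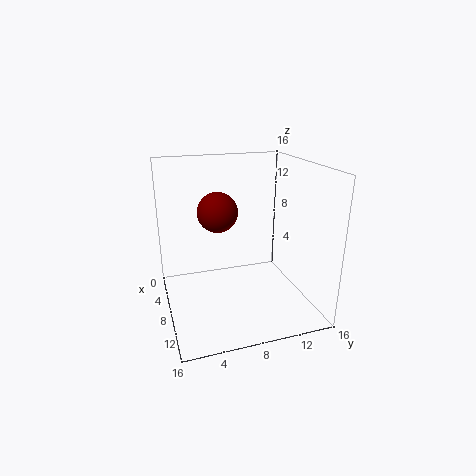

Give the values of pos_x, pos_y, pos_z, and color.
pos_x = 3; pos_y = 7; pos_z = 9.5; color = 'maroon'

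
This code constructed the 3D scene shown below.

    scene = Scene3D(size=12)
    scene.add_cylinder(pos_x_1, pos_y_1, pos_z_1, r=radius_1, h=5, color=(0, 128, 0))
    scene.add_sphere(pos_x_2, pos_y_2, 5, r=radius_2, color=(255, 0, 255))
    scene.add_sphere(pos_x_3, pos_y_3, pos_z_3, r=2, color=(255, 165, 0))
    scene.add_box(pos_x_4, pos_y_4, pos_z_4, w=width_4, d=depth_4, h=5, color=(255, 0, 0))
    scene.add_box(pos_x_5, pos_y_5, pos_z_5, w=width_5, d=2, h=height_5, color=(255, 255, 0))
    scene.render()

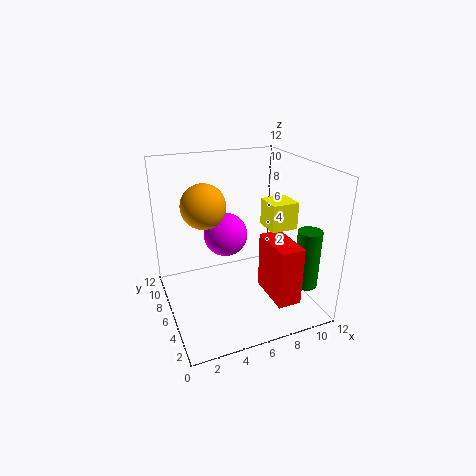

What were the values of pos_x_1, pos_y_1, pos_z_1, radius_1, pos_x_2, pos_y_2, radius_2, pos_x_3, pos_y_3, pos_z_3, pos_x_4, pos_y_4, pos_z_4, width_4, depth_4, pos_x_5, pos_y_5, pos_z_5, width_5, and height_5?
pos_x_1 = 11
pos_y_1 = 3
pos_z_1 = 2
radius_1 = 1
pos_x_2 = 6
pos_y_2 = 9
radius_2 = 2
pos_x_3 = 4
pos_y_3 = 9
pos_z_3 = 8
pos_x_4 = 8
pos_y_4 = 2
pos_z_4 = 1
width_4 = 2
depth_4 = 4
pos_x_5 = 7
pos_y_5 = 2
pos_z_5 = 8
width_5 = 2
height_5 = 2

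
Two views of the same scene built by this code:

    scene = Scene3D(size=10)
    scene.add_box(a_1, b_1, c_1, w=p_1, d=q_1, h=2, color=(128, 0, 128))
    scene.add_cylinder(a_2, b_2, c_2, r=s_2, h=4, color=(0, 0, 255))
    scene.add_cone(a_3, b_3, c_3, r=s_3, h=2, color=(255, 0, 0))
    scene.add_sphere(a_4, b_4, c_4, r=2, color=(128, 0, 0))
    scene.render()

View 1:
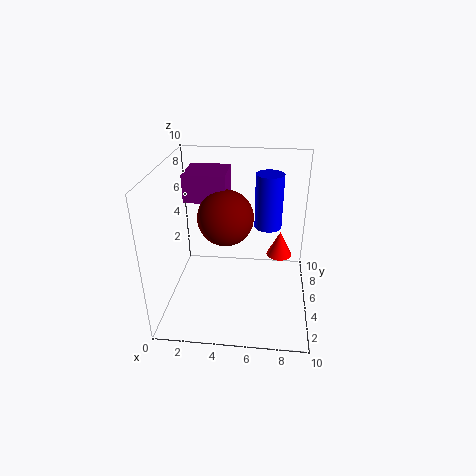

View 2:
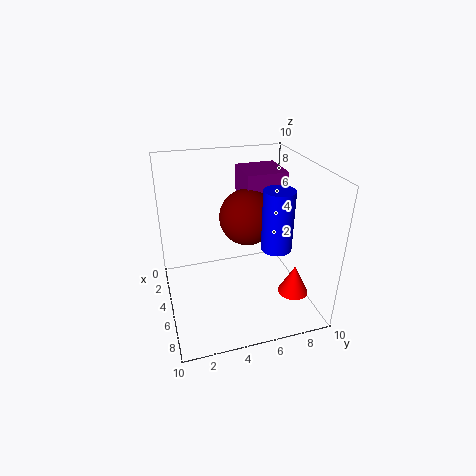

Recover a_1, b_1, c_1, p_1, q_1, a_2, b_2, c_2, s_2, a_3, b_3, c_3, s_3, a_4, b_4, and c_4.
a_1 = 1; b_1 = 6; c_1 = 7; p_1 = 3; q_1 = 3; a_2 = 7; b_2 = 7; c_2 = 5; s_2 = 1; a_3 = 8; b_3 = 8; c_3 = 2; s_3 = 1; a_4 = 4; b_4 = 6; c_4 = 6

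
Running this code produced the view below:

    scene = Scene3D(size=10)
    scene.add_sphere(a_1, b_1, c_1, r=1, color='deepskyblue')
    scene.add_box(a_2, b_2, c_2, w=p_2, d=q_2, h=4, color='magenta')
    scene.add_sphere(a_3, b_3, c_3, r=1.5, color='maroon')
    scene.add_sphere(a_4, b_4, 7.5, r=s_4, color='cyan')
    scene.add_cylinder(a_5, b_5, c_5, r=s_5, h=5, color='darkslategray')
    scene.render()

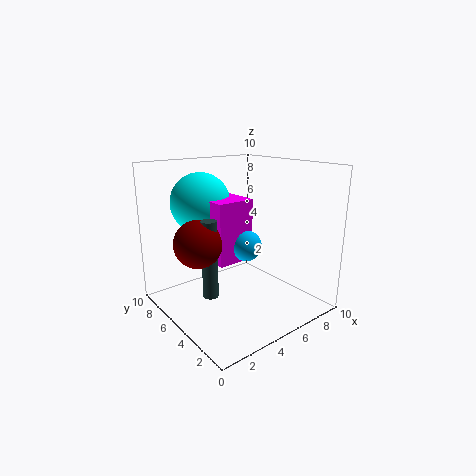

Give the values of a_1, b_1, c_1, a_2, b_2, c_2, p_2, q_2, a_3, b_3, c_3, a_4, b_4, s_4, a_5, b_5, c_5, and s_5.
a_1 = 4.5; b_1 = 3.5; c_1 = 5; a_2 = 2.5; b_2 = 3.5; c_2 = 4; p_2 = 2.5; q_2 = 3.5; a_3 = 1.5; b_3 = 4.5; c_3 = 5.5; a_4 = 3; b_4 = 6.5; s_4 = 2; a_5 = 2; b_5 = 4; c_5 = 2; s_5 = 0.5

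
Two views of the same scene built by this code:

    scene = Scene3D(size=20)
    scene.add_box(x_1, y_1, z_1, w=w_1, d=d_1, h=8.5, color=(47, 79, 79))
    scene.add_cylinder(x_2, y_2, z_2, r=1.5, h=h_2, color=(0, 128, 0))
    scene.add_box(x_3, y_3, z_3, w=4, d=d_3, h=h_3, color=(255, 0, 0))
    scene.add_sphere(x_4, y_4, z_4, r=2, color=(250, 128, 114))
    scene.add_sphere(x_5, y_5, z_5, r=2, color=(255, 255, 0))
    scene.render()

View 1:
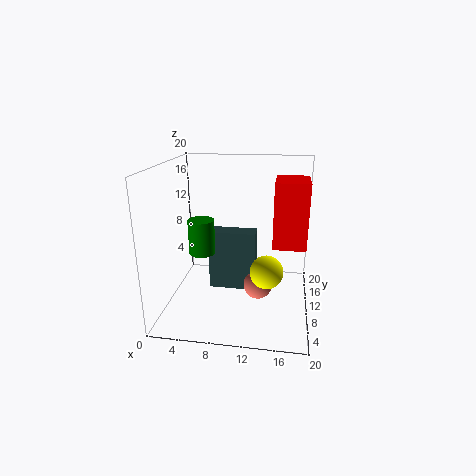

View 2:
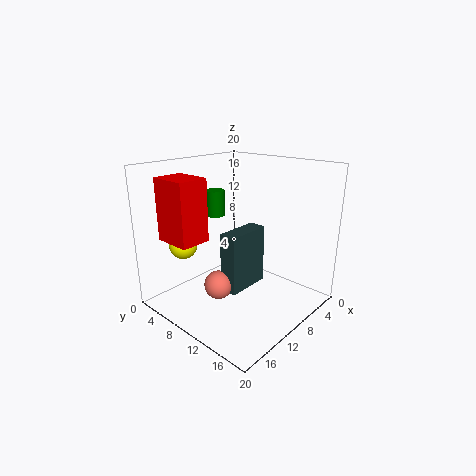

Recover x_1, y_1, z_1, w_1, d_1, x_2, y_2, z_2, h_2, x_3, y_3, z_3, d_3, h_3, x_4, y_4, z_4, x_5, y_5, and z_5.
x_1 = 6
y_1 = 9
z_1 = 2.5
w_1 = 6.5
d_1 = 2.5
x_2 = 7
y_2 = 2.5
z_2 = 11
h_2 = 4
x_3 = 15
y_3 = 4.5
z_3 = 11
d_3 = 5
h_3 = 8
x_4 = 13
y_4 = 9
z_4 = 3.5
x_5 = 14.5
y_5 = 3.5
z_5 = 8.5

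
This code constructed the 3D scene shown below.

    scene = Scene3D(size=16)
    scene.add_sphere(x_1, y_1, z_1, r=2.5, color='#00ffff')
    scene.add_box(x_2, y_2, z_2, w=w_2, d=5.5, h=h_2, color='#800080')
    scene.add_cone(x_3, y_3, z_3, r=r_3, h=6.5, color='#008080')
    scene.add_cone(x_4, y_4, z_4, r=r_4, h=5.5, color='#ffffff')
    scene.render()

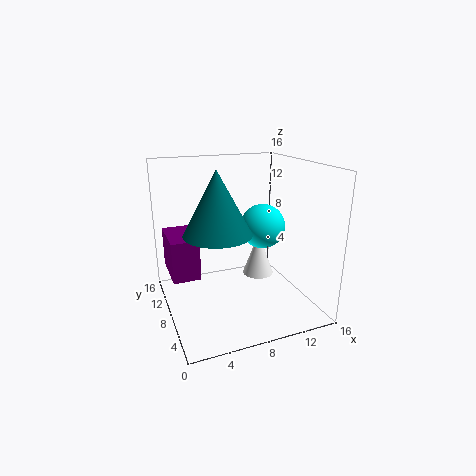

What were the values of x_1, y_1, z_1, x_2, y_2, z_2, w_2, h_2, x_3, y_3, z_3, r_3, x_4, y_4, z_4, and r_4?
x_1 = 11; y_1 = 8; z_1 = 9; x_2 = 0.5; y_2 = 7.5; z_2 = 4; w_2 = 3; h_2 = 4.5; x_3 = 5; y_3 = 6; z_3 = 9.5; r_3 = 3.5; x_4 = 12.5; y_4 = 12; z_4 = 1; r_4 = 2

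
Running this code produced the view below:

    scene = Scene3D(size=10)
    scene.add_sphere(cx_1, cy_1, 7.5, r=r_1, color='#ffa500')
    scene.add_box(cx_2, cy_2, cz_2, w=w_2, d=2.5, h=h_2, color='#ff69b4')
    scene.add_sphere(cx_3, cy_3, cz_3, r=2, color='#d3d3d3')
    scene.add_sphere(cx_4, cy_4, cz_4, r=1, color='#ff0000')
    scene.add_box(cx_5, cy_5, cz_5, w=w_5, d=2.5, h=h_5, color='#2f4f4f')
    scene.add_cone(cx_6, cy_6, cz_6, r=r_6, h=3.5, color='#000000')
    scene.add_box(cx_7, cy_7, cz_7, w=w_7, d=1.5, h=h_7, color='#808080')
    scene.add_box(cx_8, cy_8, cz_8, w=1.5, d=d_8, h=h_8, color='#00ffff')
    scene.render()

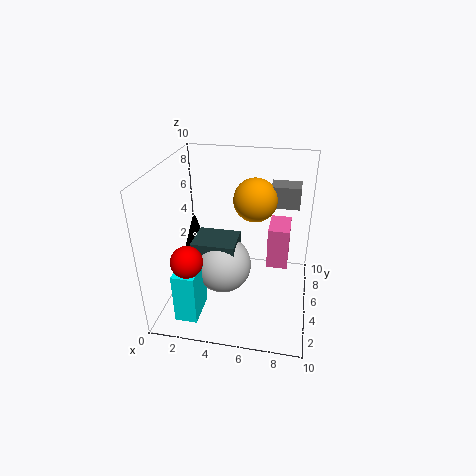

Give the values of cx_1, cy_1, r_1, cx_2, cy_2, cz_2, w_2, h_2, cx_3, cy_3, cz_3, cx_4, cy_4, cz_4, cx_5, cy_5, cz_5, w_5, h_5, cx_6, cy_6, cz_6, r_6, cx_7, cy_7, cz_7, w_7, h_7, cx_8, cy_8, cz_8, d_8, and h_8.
cx_1 = 6; cy_1 = 6; r_1 = 1.5; cx_2 = 7; cy_2 = 5.5; cz_2 = 2.5; w_2 = 1.5; h_2 = 3; cx_3 = 4; cy_3 = 4.5; cz_3 = 3; cx_4 = 2.5; cy_4 = 1.5; cz_4 = 5; cx_5 = 2; cy_5 = 3.5; cz_5 = 3; w_5 = 3; h_5 = 2; cx_6 = 1; cy_6 = 7.5; cz_6 = 2; r_6 = 1; cx_7 = 7; cy_7 = 6; cz_7 = 7; w_7 = 2; h_7 = 1.5; cx_8 = 1.5; cy_8 = 1; cz_8 = 0.5; d_8 = 2.5; h_8 = 3.5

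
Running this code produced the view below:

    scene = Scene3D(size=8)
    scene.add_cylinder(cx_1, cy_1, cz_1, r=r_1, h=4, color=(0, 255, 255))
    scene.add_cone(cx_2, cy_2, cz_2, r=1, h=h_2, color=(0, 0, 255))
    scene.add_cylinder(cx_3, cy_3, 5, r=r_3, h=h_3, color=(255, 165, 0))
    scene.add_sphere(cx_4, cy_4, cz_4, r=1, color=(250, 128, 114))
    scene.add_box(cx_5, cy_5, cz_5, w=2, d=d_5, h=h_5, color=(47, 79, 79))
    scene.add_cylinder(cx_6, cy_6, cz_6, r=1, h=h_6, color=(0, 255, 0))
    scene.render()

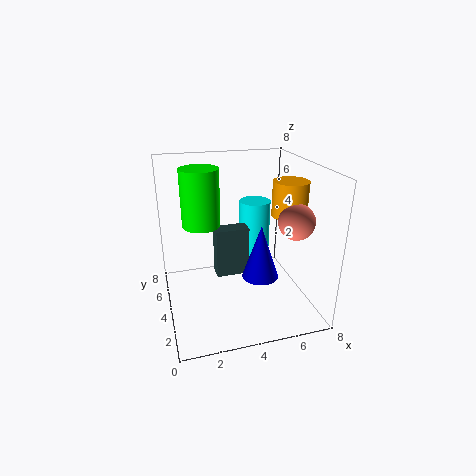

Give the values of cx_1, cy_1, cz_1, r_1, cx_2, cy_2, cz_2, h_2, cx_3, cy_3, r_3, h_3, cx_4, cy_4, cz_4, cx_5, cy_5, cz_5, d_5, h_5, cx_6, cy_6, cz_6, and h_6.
cx_1 = 6
cy_1 = 7
cz_1 = 1
r_1 = 1
cx_2 = 5
cy_2 = 3
cz_2 = 2
h_2 = 3
cx_3 = 7
cy_3 = 4
r_3 = 1
h_3 = 2
cx_4 = 7
cy_4 = 3
cz_4 = 5
cx_5 = 3
cy_5 = 5
cz_5 = 1
d_5 = 1
h_5 = 3
cx_6 = 2
cy_6 = 4
cz_6 = 5
h_6 = 3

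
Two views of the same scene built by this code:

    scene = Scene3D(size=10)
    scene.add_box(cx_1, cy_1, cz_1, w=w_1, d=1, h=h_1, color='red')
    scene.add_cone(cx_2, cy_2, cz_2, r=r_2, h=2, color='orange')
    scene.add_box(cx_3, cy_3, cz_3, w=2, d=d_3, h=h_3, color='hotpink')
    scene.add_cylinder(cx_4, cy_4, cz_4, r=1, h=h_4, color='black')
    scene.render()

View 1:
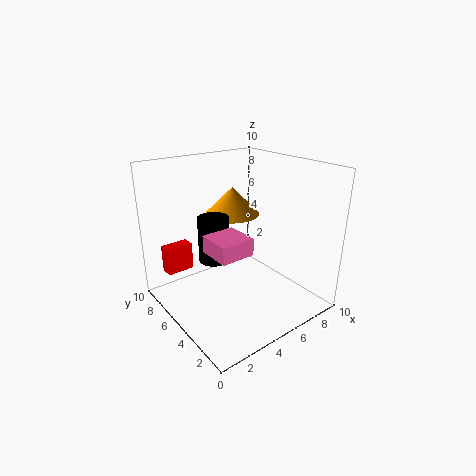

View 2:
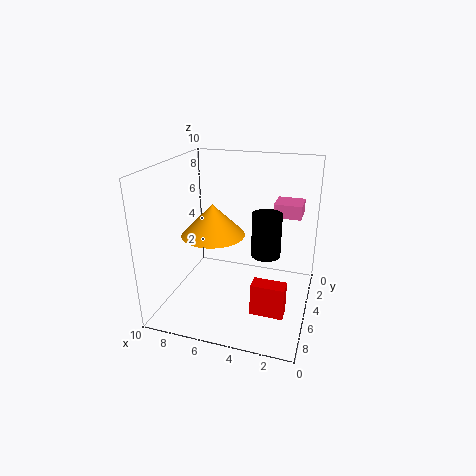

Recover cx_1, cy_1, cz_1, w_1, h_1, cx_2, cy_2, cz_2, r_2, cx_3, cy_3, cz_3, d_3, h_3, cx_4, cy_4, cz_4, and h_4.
cx_1 = 1; cy_1 = 8; cz_1 = 2; w_1 = 2; h_1 = 2; cx_2 = 6; cy_2 = 7; cz_2 = 6; r_2 = 2; cx_3 = 1; cy_3 = 1; cz_3 = 6; d_3 = 2; h_3 = 1; cx_4 = 3; cy_4 = 5; cz_4 = 4; h_4 = 3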